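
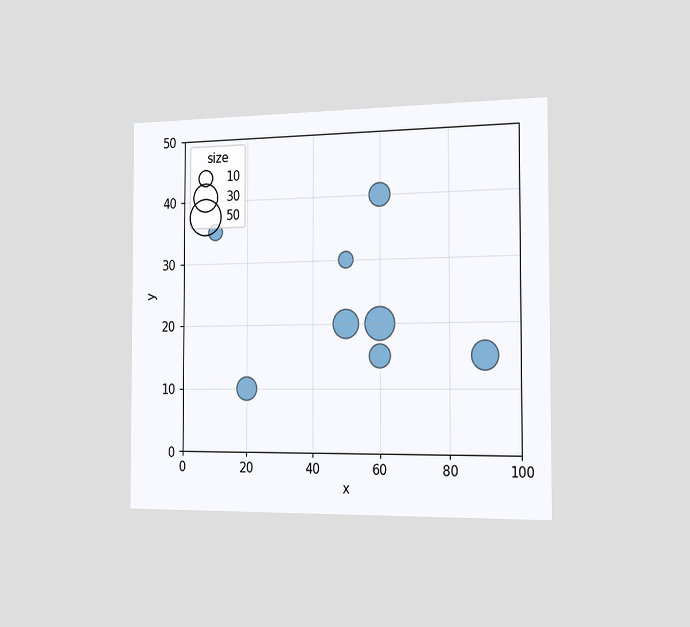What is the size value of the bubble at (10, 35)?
The chart is viewed slightly from the right. Matching the bubble at (10, 35) against the size legend gives 10.

10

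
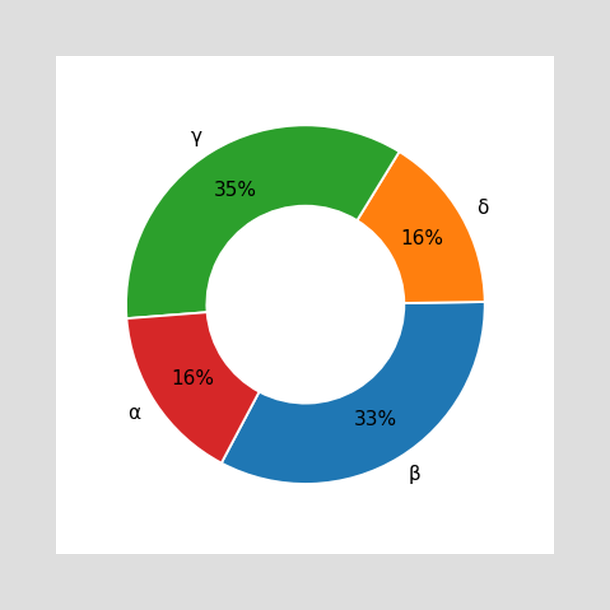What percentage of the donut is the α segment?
The α segment takes up 16% of the ring.

16%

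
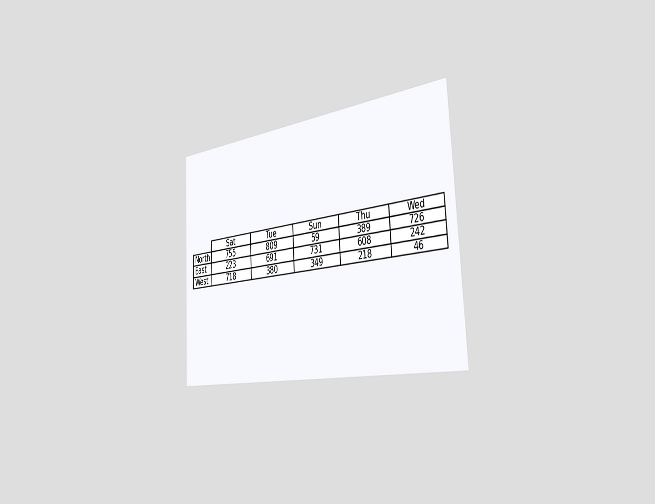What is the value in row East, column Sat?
223

The chart is tilted about 3° counter-clockwise and viewed slightly from the right. The (East, Sat) cell reads 223.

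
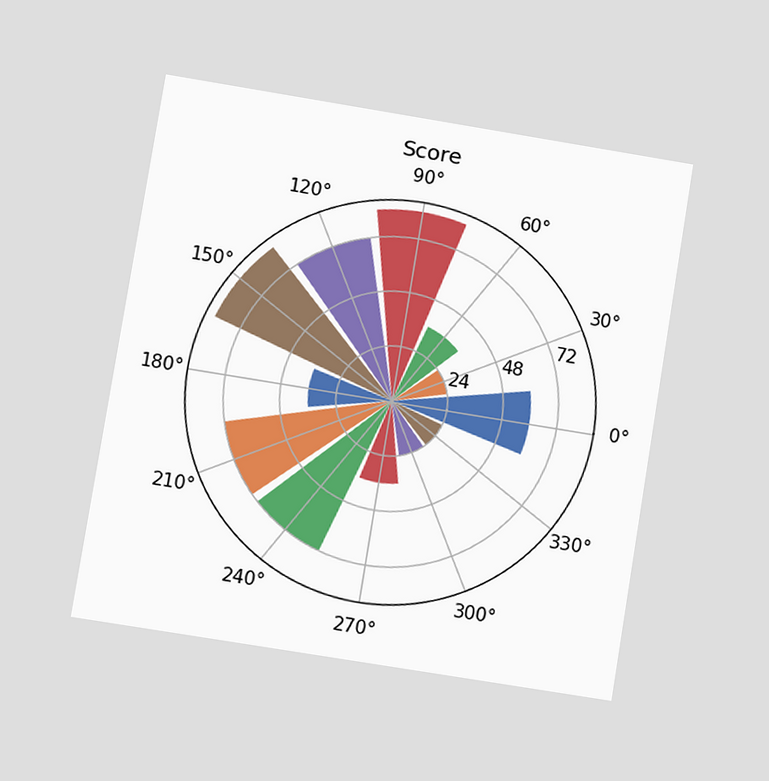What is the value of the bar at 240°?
The chart is tilted about 9° clockwise and viewed at a slight angle. The bar at 240° reaches 72 on the radial axis.

72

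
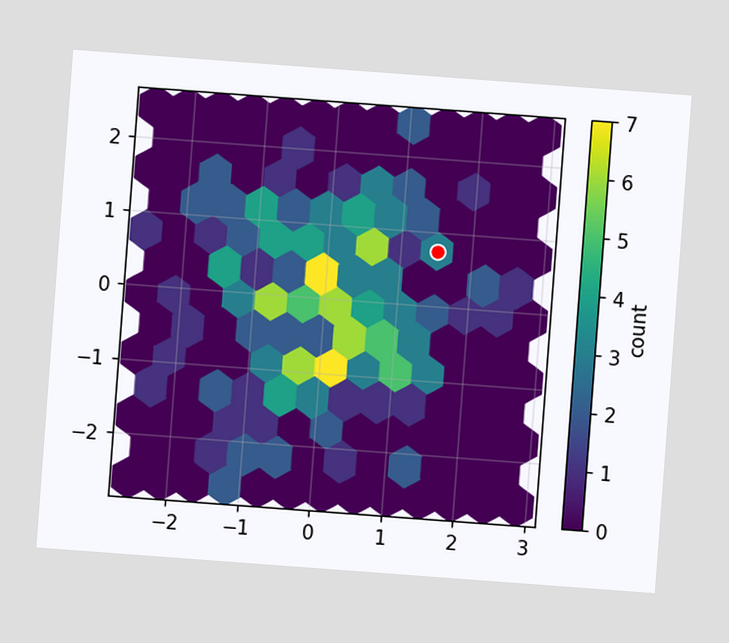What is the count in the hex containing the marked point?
3

The chart is tilted about 4° clockwise. The marked hex reads 3 on the colorbar.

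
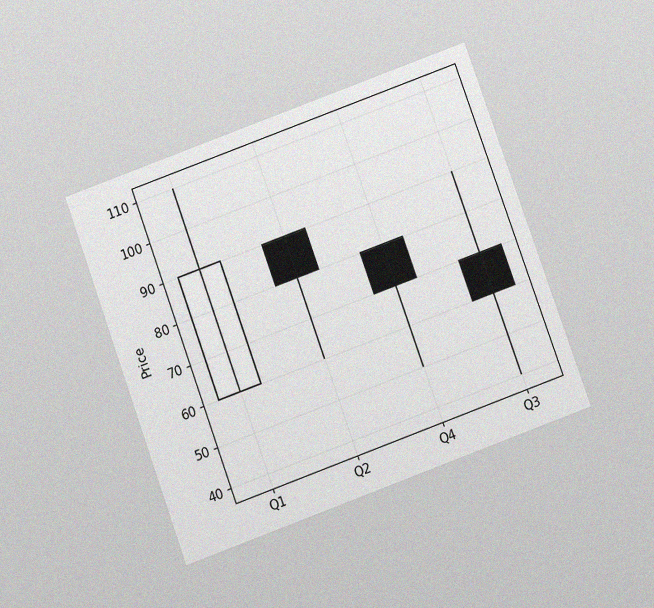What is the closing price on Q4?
70

The chart is tilted about 20° counter-clockwise and viewed slightly from below, with some photo noise. The Q4 candle closes at 70.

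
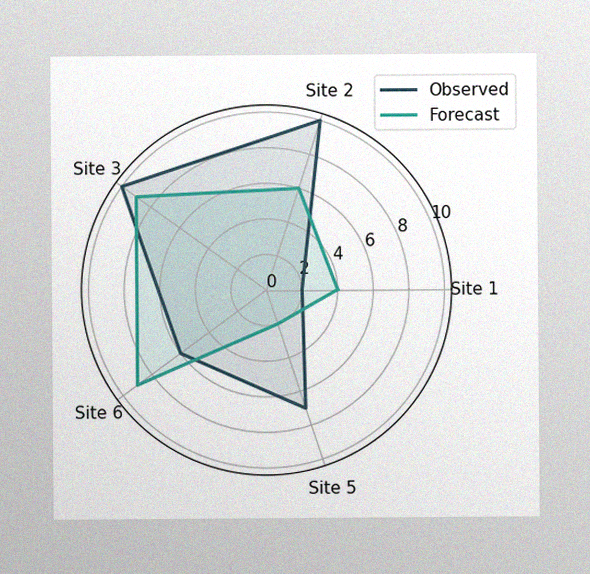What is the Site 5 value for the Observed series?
7

The image has some photo noise and uneven lighting. On the Site 5 axis, Observed reaches 7.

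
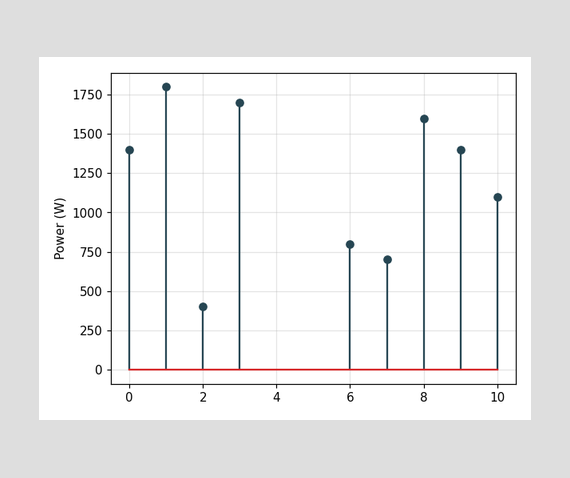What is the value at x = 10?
The stem at x=10 reaches 1100W.

1100W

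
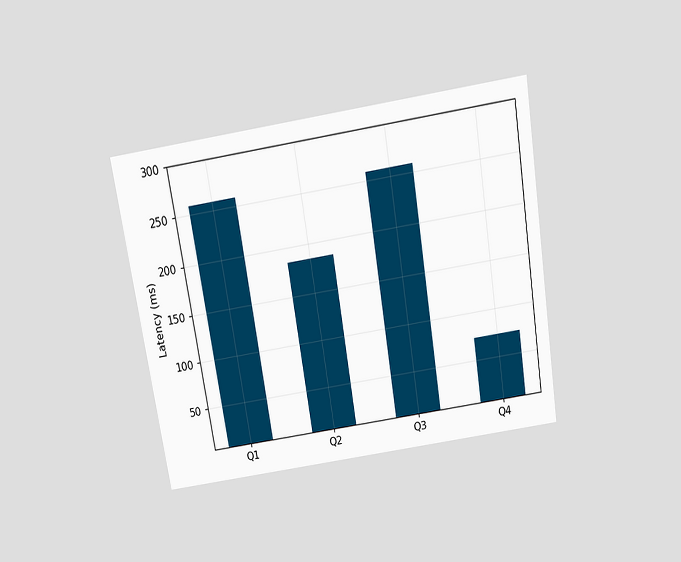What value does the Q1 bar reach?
The chart is tilted about 9° counter-clockwise and viewed slightly from above. Reading along the chart's y-axis, the Q1 bar reaches 259ms.

259ms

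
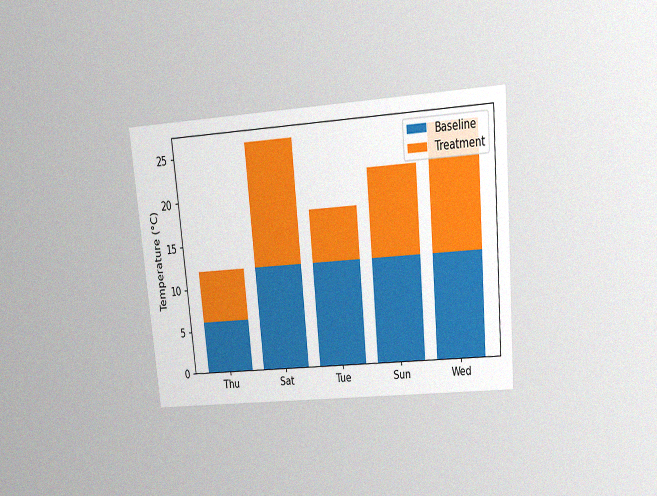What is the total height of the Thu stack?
The chart is tilted about 5° counter-clockwise and viewed slightly from above, with some photo noise. The Thu stack's top reaches 12°C on the y-axis.

12°C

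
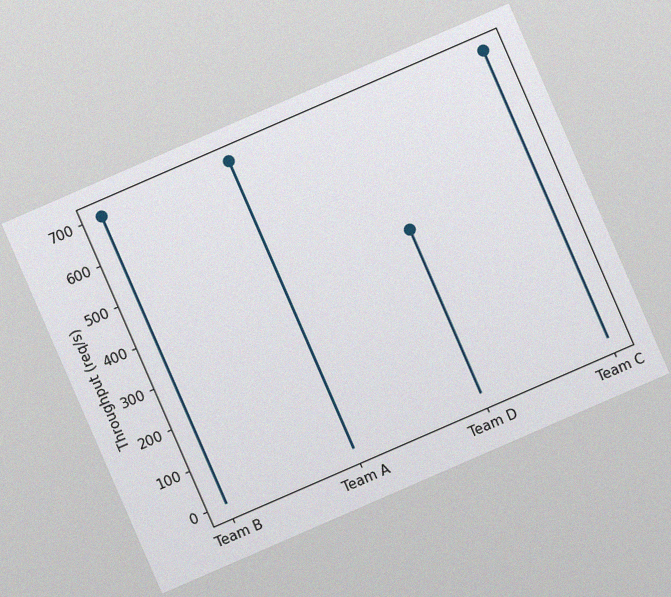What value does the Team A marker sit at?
700req/s

The chart is tilted about 23° counter-clockwise, with some photo noise. The Team A marker sits at 700req/s.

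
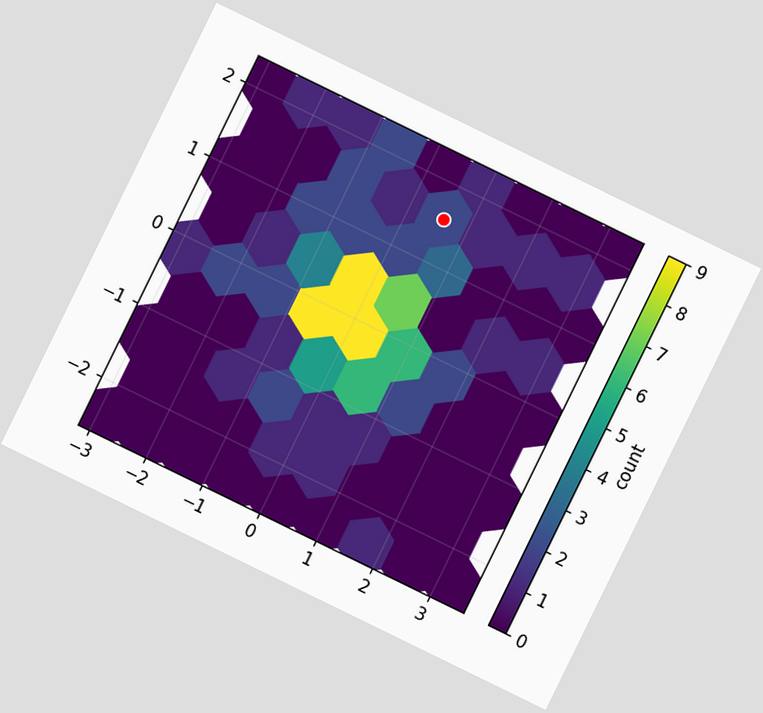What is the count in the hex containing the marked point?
The chart is tilted about 26° clockwise. The marked hex reads 2 on the colorbar.

2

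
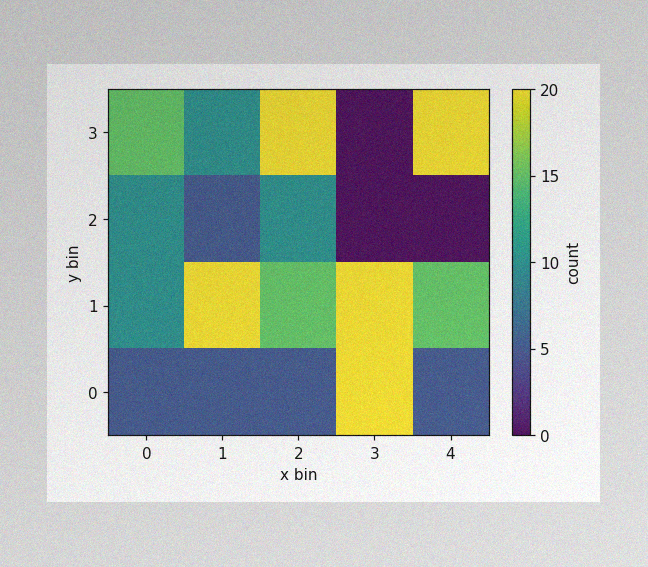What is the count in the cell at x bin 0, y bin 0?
5

The image has some photo noise and uneven lighting. Matching the cell (0, 0) against the colorbar gives 5.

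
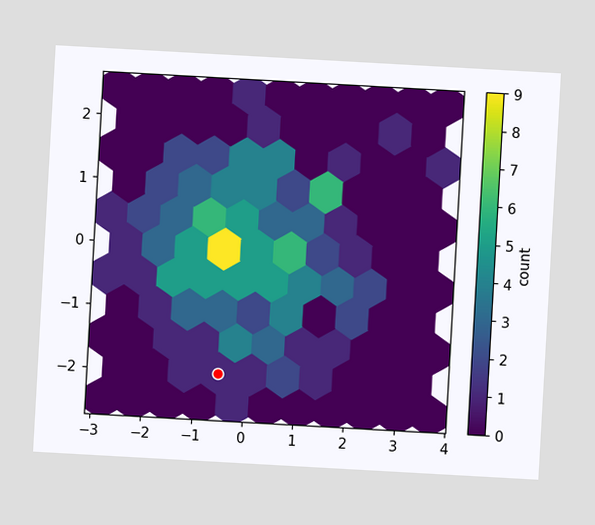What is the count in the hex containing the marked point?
The chart is tilted about 3° clockwise. The marked hex reads 1 on the colorbar.

1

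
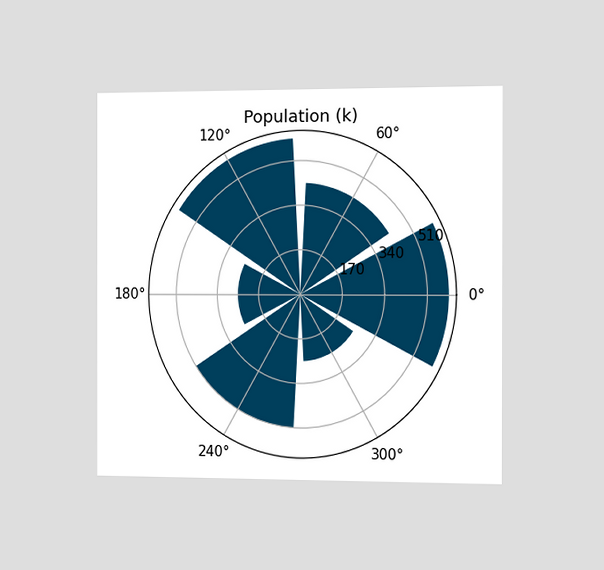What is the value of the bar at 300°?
The chart is viewed slightly from the right. The bar at 300° reaches 255k on the radial axis.

255k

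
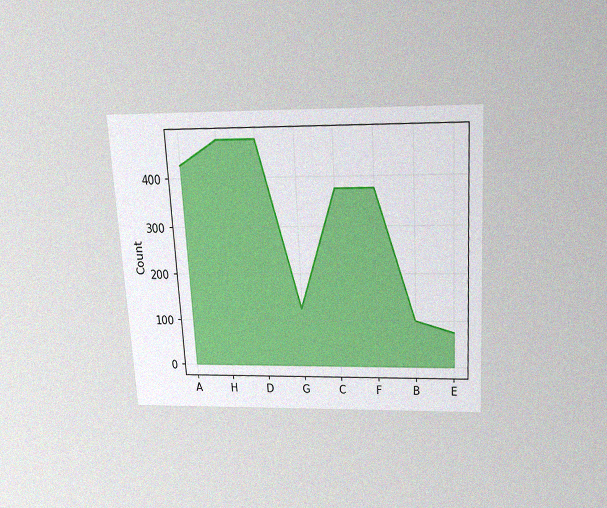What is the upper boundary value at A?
The chart is tilted about 3° counter-clockwise and viewed slightly from above, with some photo noise. At A the upper boundary is at 425.

425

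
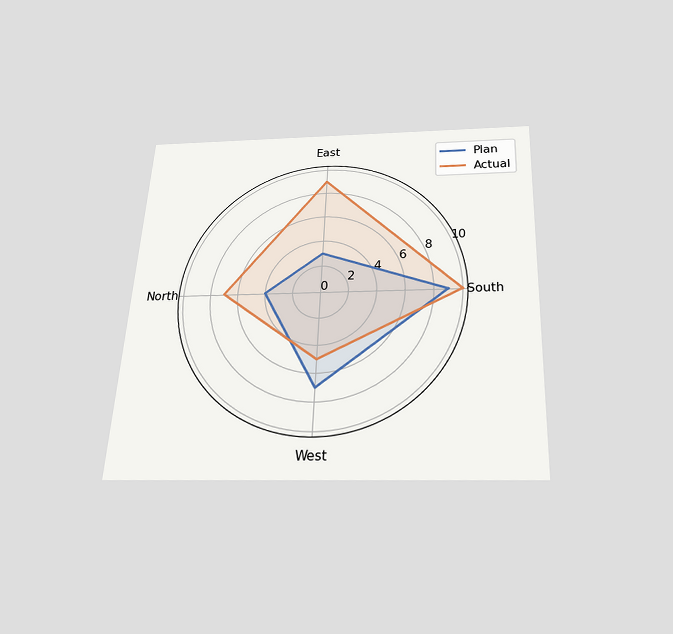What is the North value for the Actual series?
7

The chart is tilted about 3° clockwise and viewed slightly from below. On the North axis, Actual reaches 7.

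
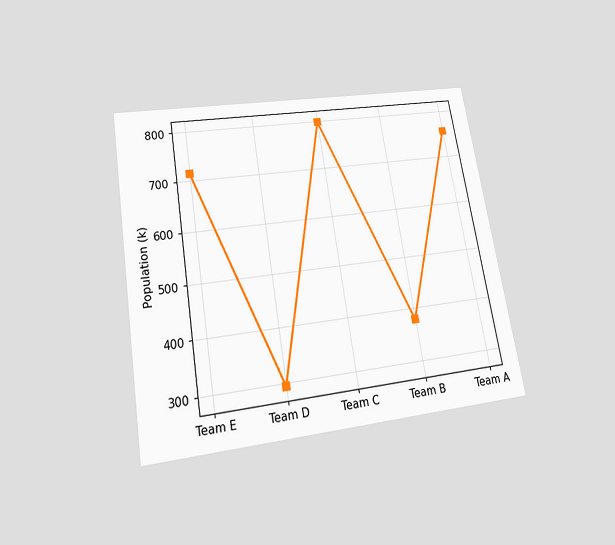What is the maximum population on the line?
798k

The chart is tilted about 9° counter-clockwise and viewed slightly from below. The highest point is at Team C, and reading across to the y-axis gives 798k.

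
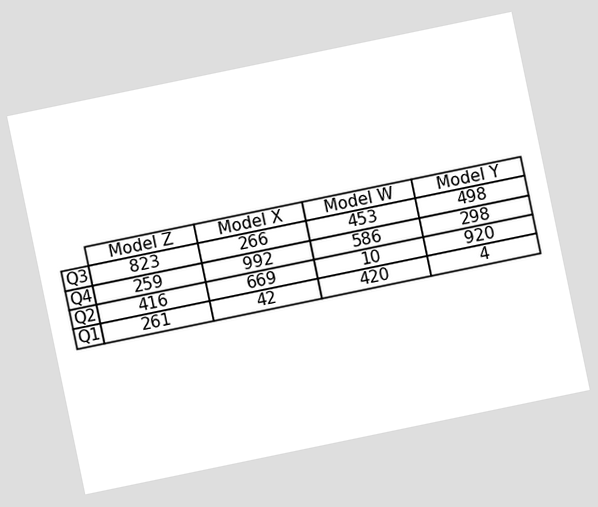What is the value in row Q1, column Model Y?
The chart is tilted about 12° counter-clockwise. The (Q1, Model Y) cell reads 4.

4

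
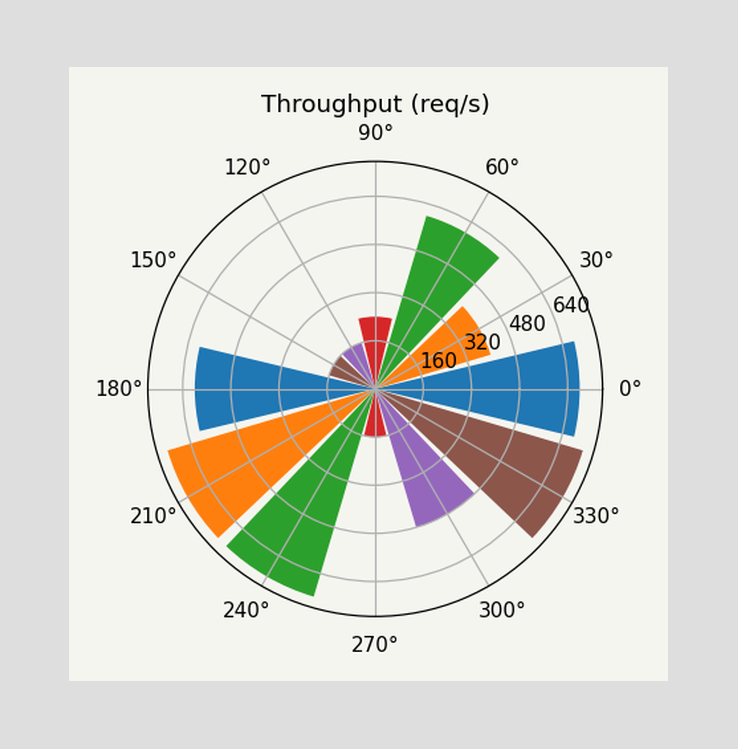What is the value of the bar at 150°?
The bar at 150° reaches 160req/s on the radial axis.

160req/s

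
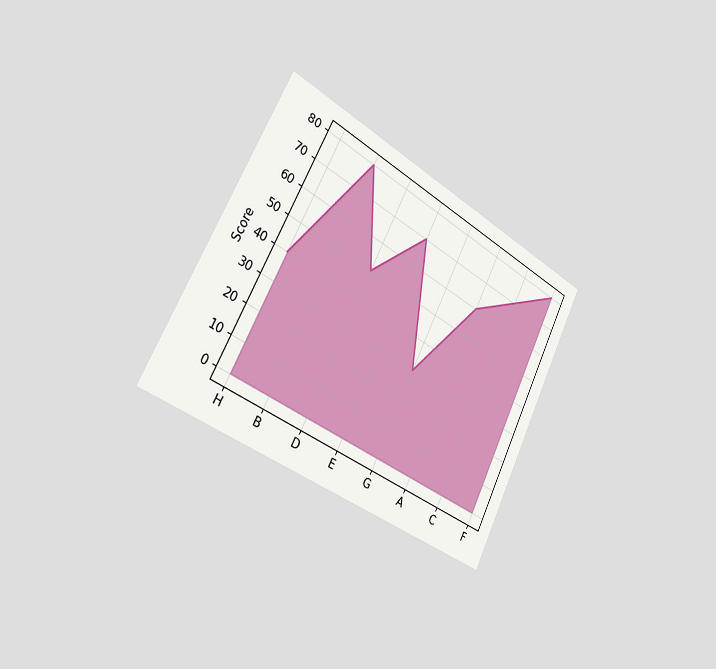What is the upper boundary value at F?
80

The chart is tilted about 27° clockwise and viewed slightly from the left. At F the upper boundary is at 80.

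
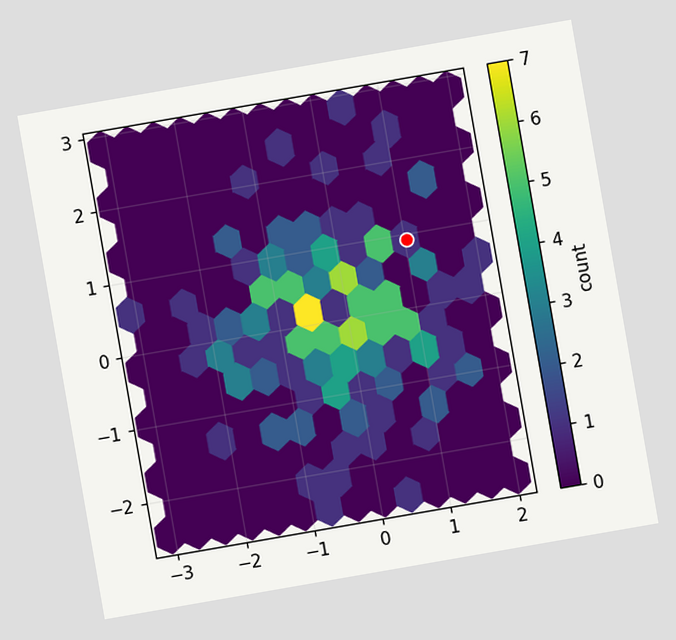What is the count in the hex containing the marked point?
The chart is tilted about 10° counter-clockwise. The marked hex reads 1 on the colorbar.

1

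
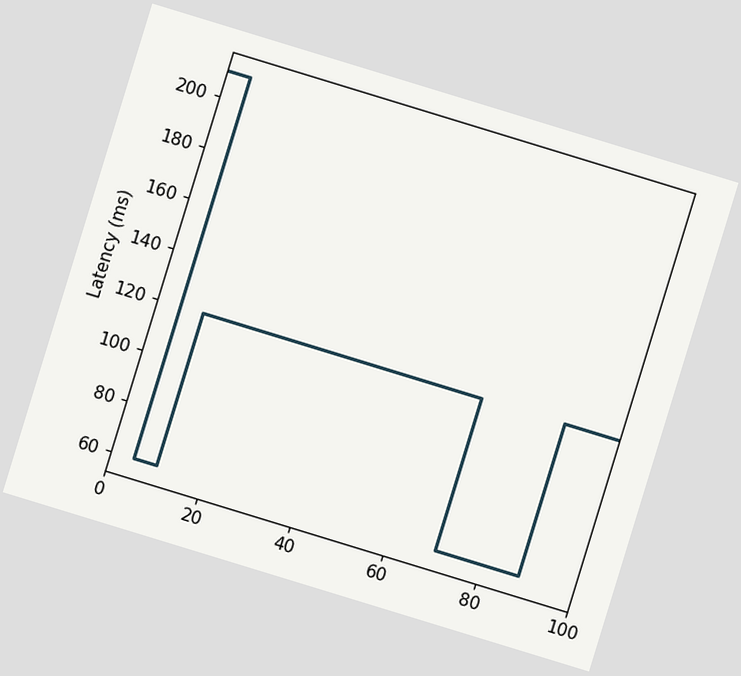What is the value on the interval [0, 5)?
The chart is tilted about 17° clockwise. On [0, 5) the step sits at 210ms.

210ms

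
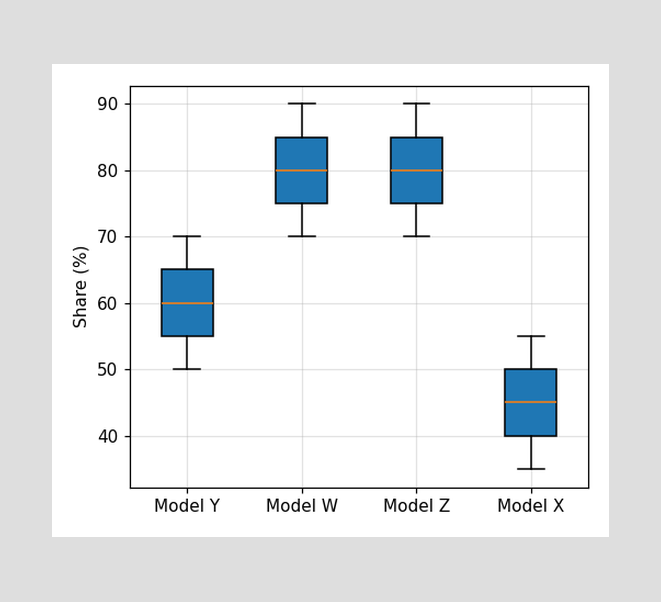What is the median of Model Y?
60%

The median line in the Model Y box sits at 60%.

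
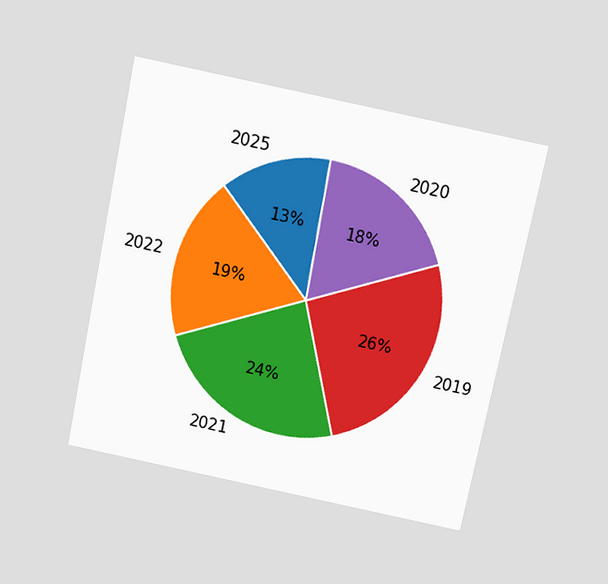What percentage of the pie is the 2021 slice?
The chart is tilted about 12° clockwise and viewed slightly from above. The 2021 slice takes up 24% of the pie.

24%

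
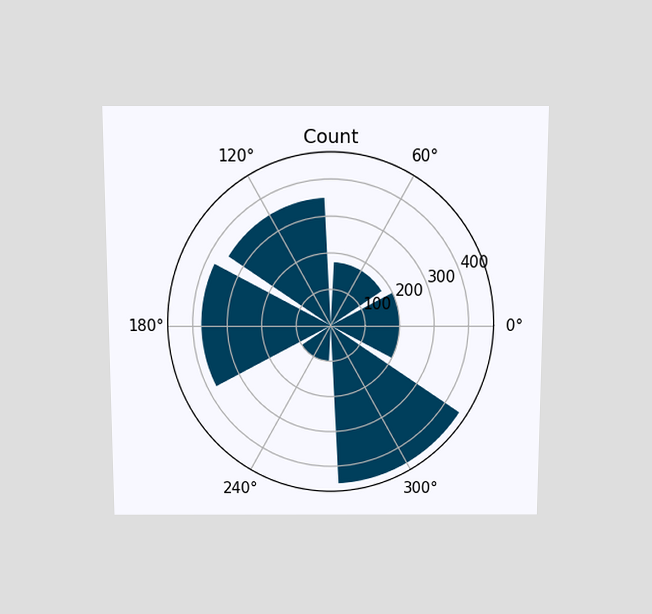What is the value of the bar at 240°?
The chart is viewed slightly from above. The bar at 240° reaches 100 on the radial axis.

100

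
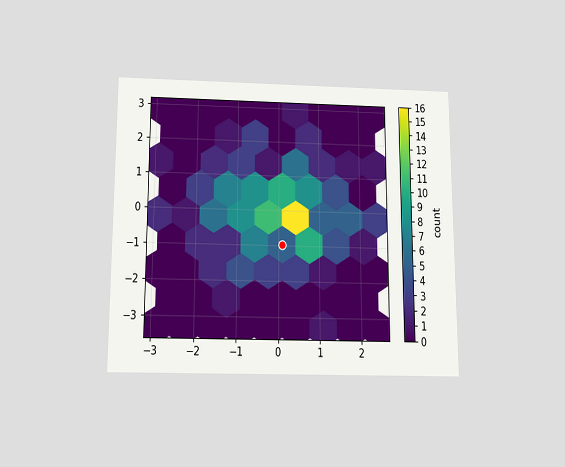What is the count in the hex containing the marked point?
5

The chart is viewed slightly from below. The marked hex reads 5 on the colorbar.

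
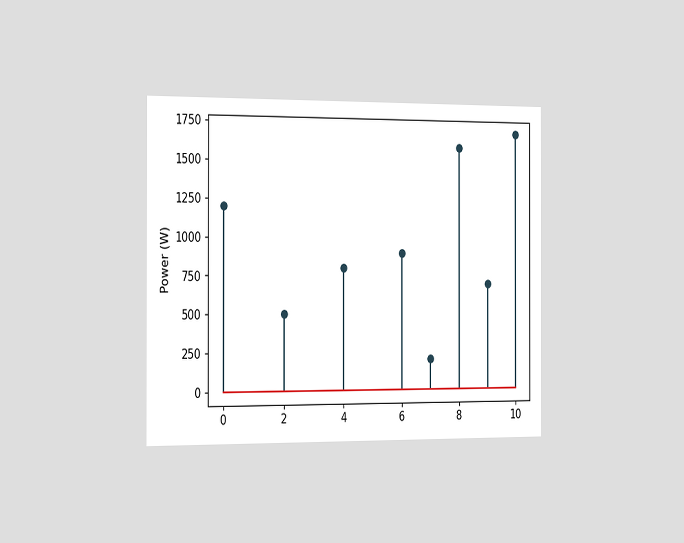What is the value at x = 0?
1200W

The chart is viewed slightly from the left. The stem at x=0 reaches 1200W.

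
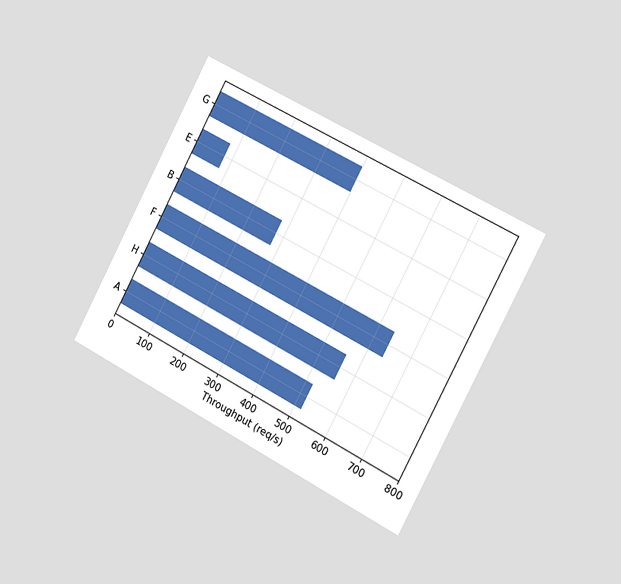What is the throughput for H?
The chart is tilted about 28° clockwise and viewed slightly from the right. Reading along the chart's x-axis, the H bar reaches 560req/s.

560req/s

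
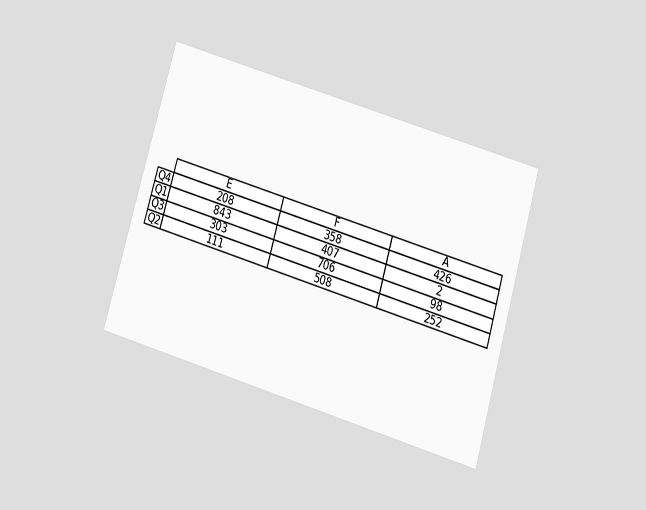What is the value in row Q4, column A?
The chart is tilted about 16° clockwise and viewed slightly from below. The (Q4, A) cell reads 426.

426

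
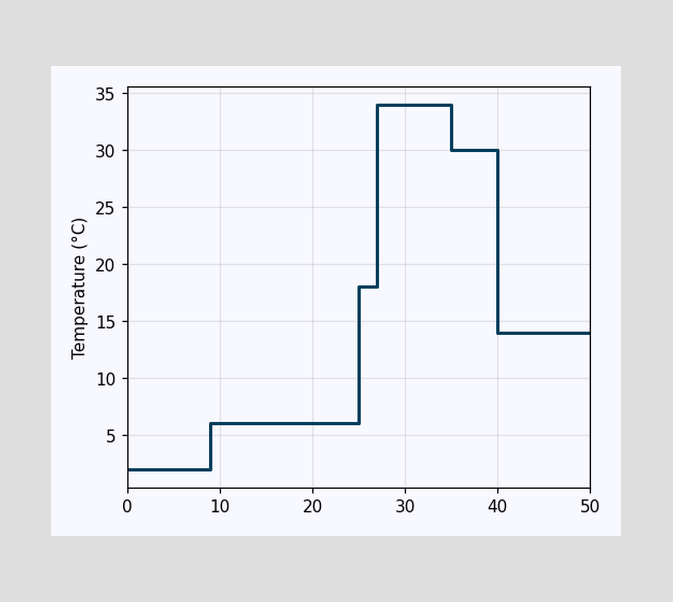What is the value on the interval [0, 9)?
On [0, 9) the step sits at 2°C.

2°C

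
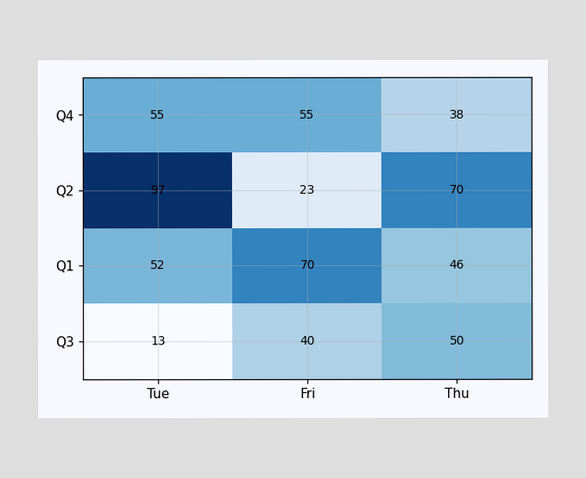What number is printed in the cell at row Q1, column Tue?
52

The (Q1, Tue) cell reads 52.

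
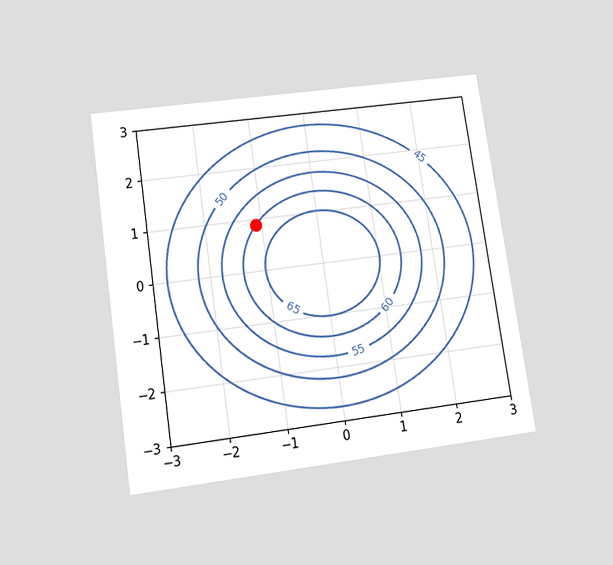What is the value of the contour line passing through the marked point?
The chart is tilted about 8° counter-clockwise and viewed slightly from below. The marked point sits on the contour labelled 60.

60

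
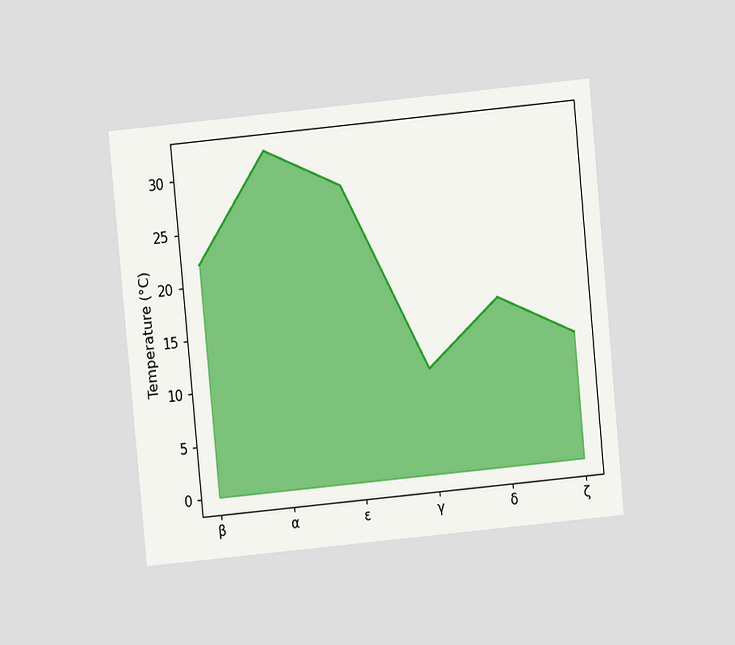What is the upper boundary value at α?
The chart is tilted about 5° counter-clockwise and viewed at a slight angle. At α the upper boundary is at 32°C.

32°C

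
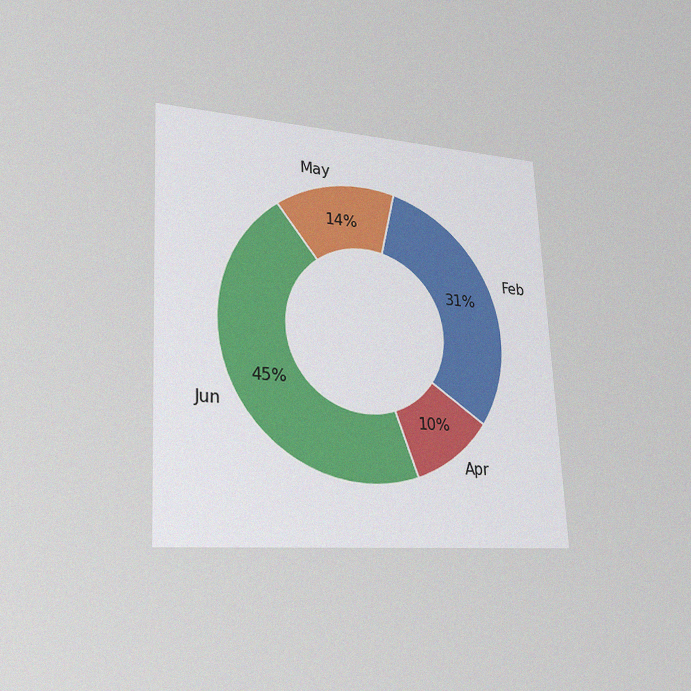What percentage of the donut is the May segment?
The chart is tilted about 3° counter-clockwise and viewed slightly from the left, with some photo noise. The May segment takes up 14% of the ring.

14%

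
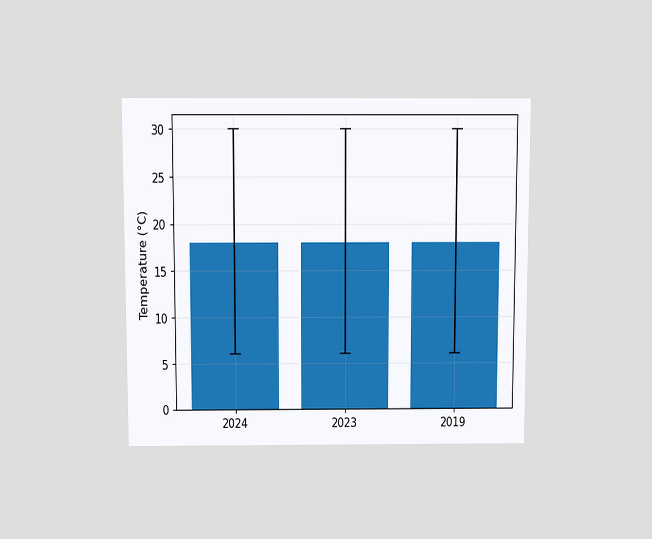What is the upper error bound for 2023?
The chart is viewed slightly from above. The 2023 bar's upper whisker reaches 30°C.

30°C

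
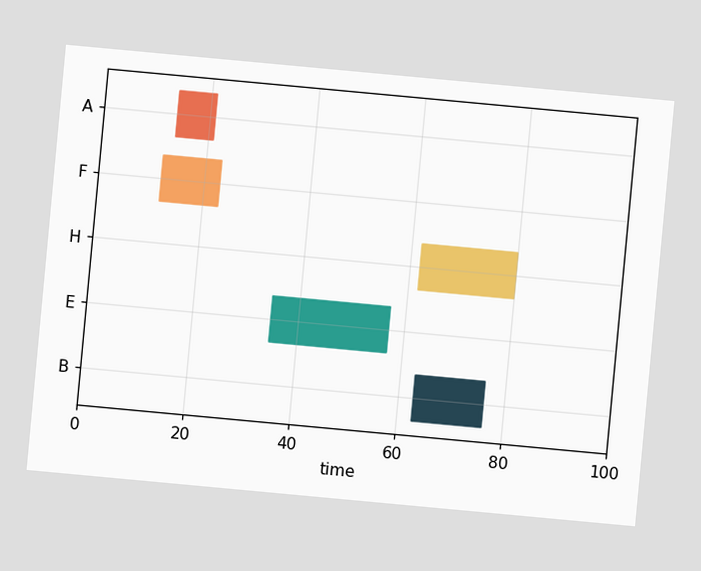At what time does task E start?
The chart is tilted about 5° clockwise. The E bar begins at t=35.

35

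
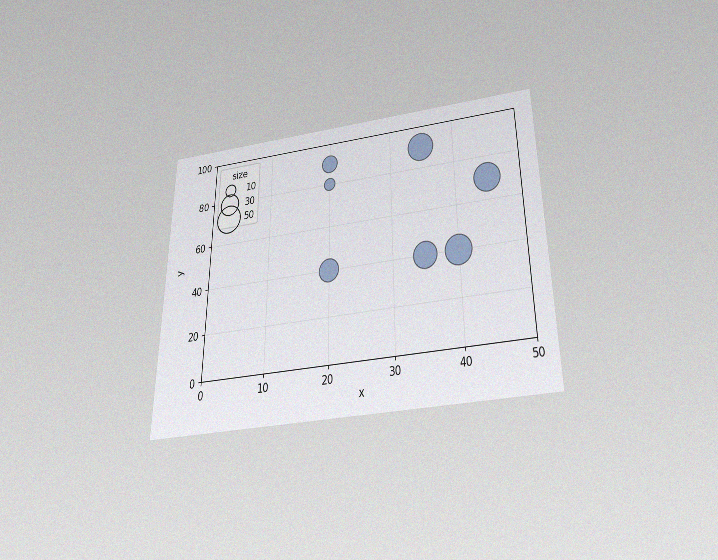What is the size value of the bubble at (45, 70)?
The chart is viewed slightly from below, with some photo noise. Matching the bubble at (45, 70) against the size legend gives 50.

50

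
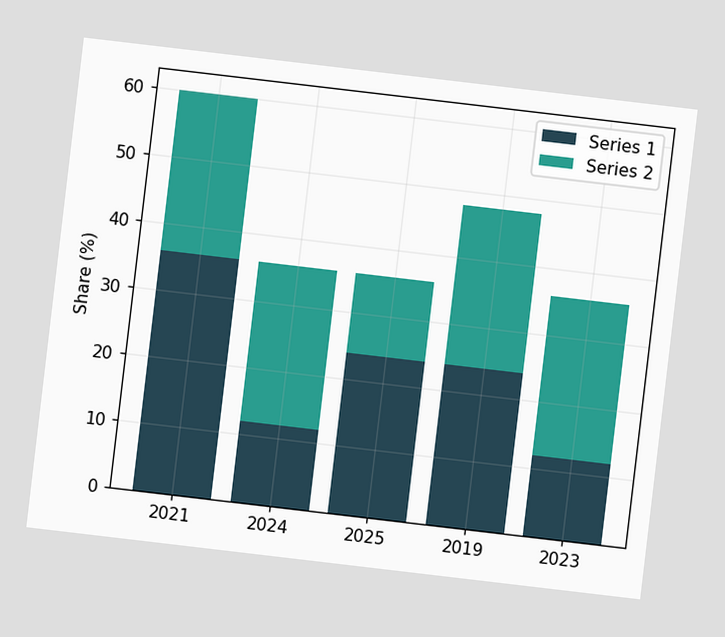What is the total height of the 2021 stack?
60%

The chart is tilted about 7° clockwise. The 2021 stack's top reaches 60% on the y-axis.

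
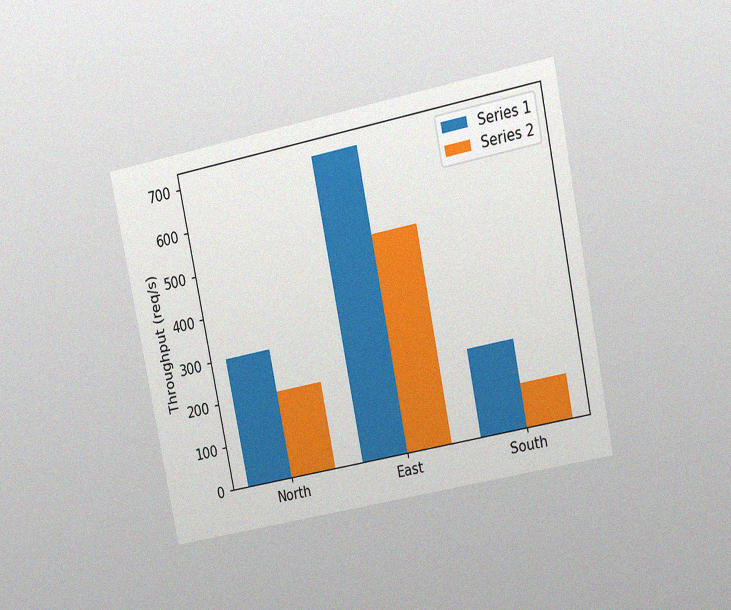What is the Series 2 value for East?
500req/s

The chart is tilted about 11° counter-clockwise and viewed at a slight angle, with some photo noise. The Series 2 bar at East reaches 500req/s on the y-axis.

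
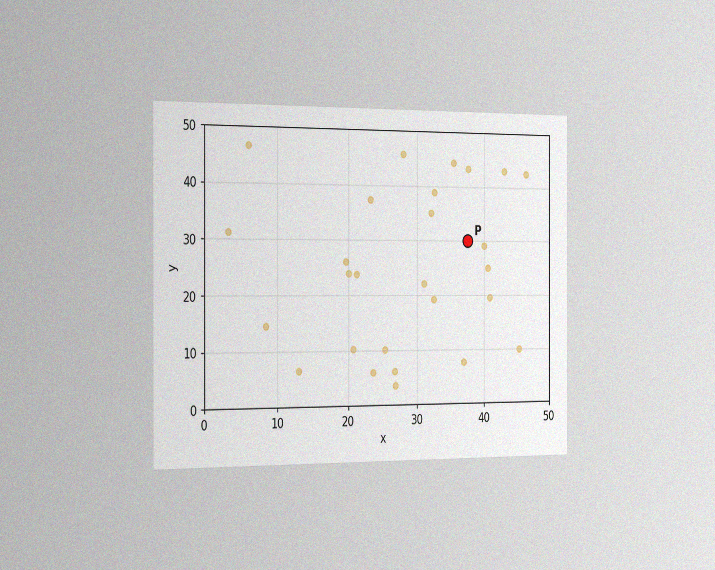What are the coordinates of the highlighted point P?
The chart is viewed slightly from the left, with some photo noise. Following the gridlines from P to each axis, P sits at (37.5, 30).

(37.5, 30)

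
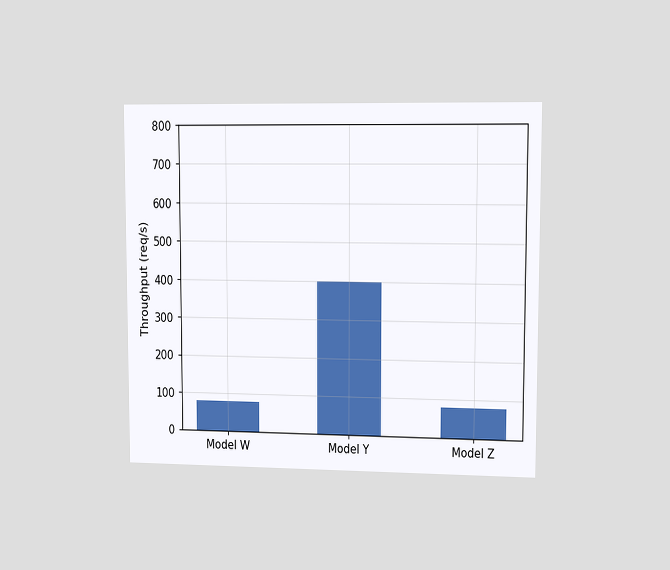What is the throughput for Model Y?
400req/s

The chart is viewed slightly from the right. Reading along the chart's y-axis, the Model Y bar reaches 400req/s.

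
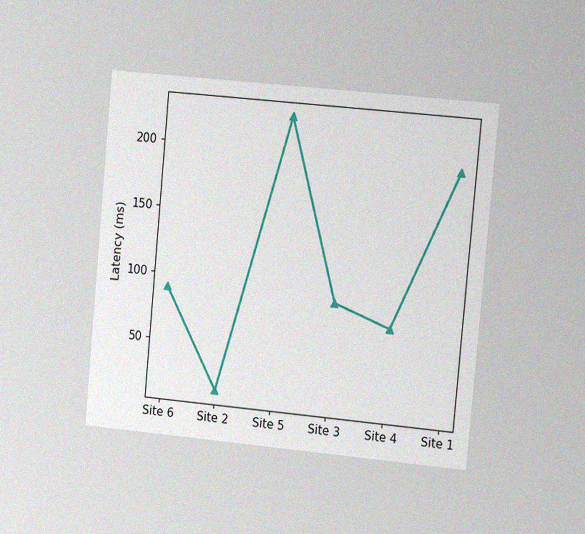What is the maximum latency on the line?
The chart is tilted about 5° clockwise and viewed at a slight angle, with some photo noise. The highest point is at Site 5, and reading across to the y-axis gives 225ms.

225ms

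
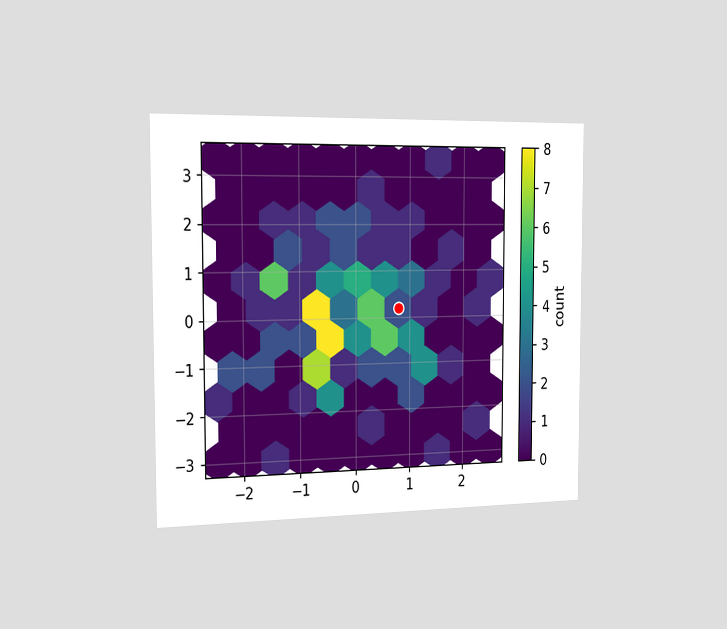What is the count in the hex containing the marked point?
The chart is viewed slightly from the left. The marked hex reads 2 on the colorbar.

2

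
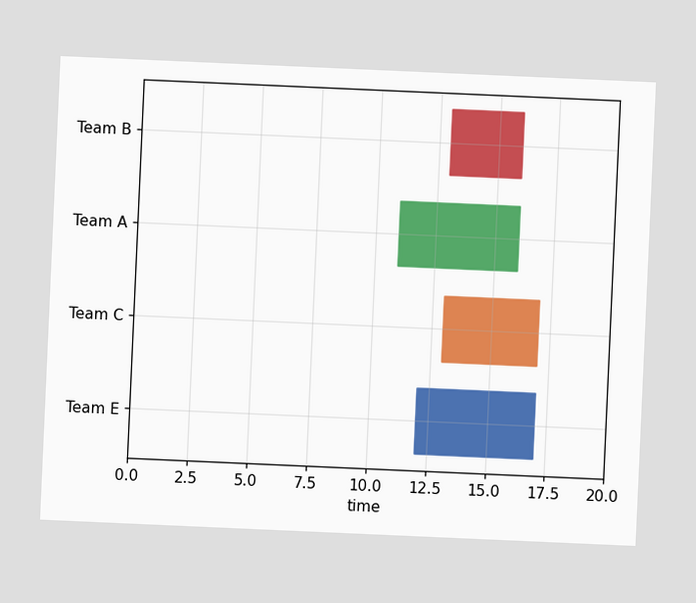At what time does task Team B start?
The chart is tilted about 3° clockwise. The Team B bar begins at t=13.

13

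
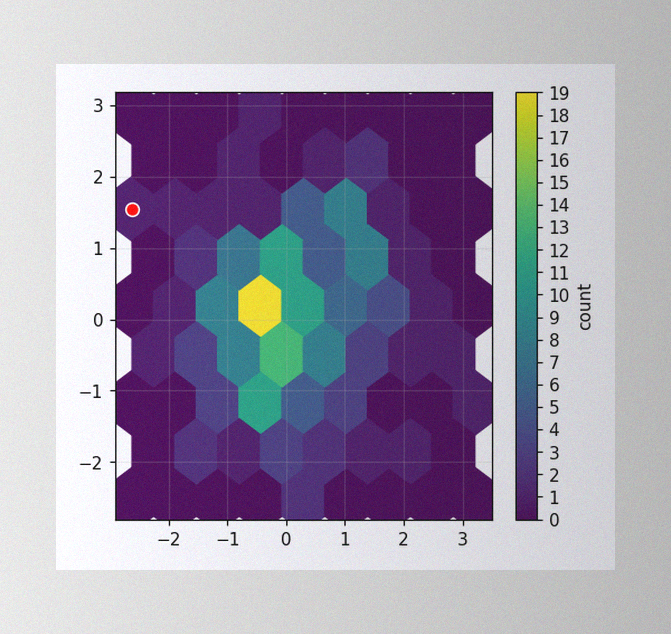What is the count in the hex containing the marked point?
The image has some photo noise and uneven lighting. The marked hex reads 1 on the colorbar.

1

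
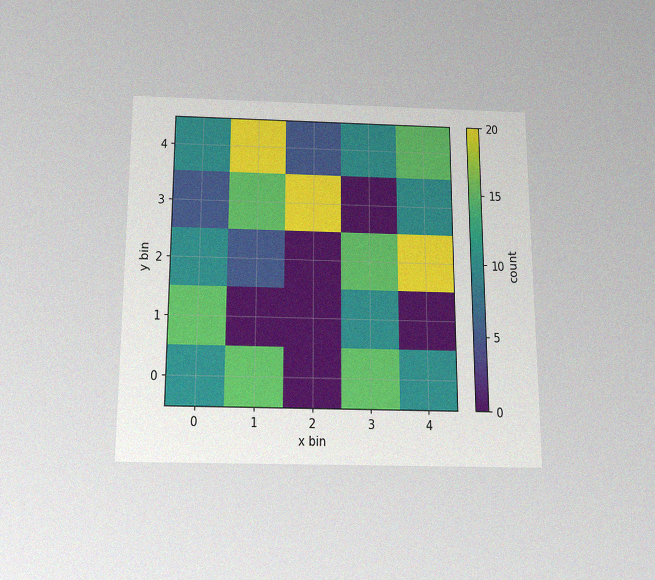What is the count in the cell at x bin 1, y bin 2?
The chart is viewed slightly from below, with some photo noise. Matching the cell (1, 2) against the colorbar gives 5.

5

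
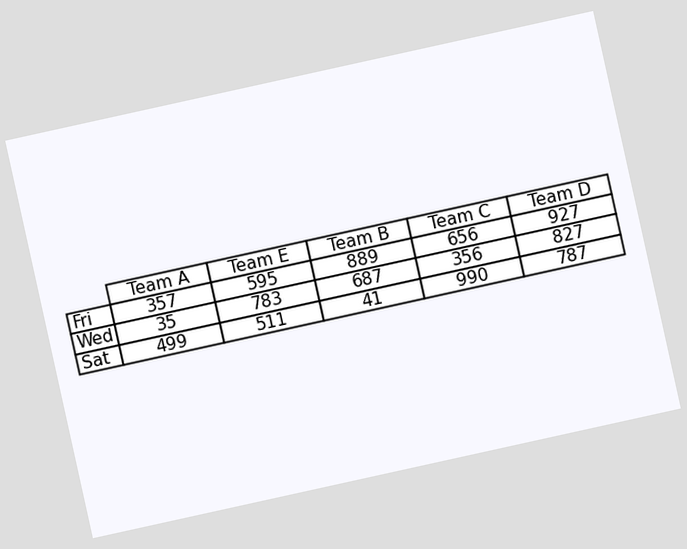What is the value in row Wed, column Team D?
The chart is tilted about 12° counter-clockwise. The (Wed, Team D) cell reads 827.

827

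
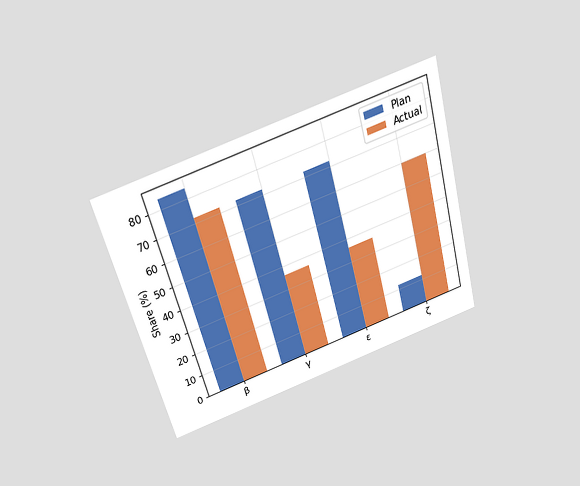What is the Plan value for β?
The chart is tilted about 15° counter-clockwise and viewed slightly from above. The Plan bar at β reaches 84% on the y-axis.

84%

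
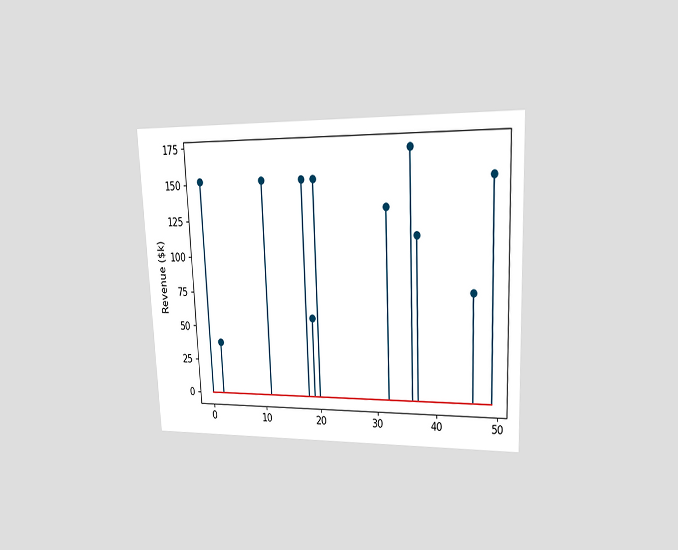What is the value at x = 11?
$152k

The chart is tilted about 2° counter-clockwise and viewed at a slight angle. The stem at x=11 reaches $152k.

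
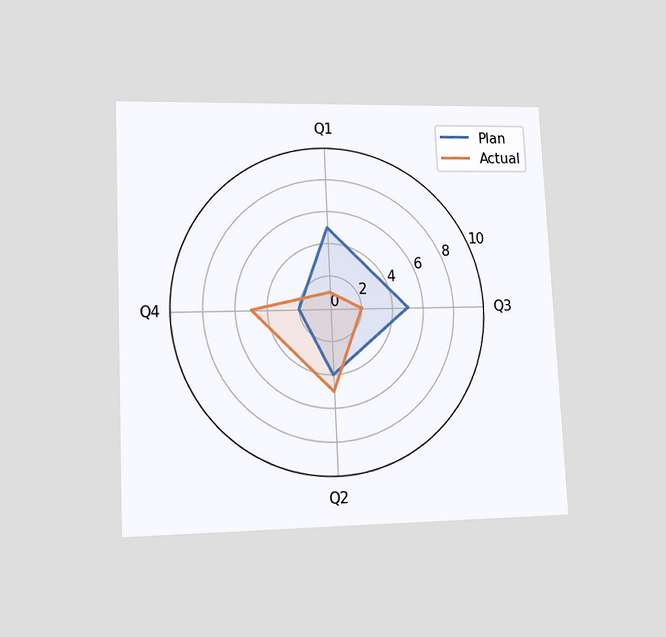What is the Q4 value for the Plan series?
2

The chart is tilted about 3° counter-clockwise and viewed at a slight angle. On the Q4 axis, Plan reaches 2.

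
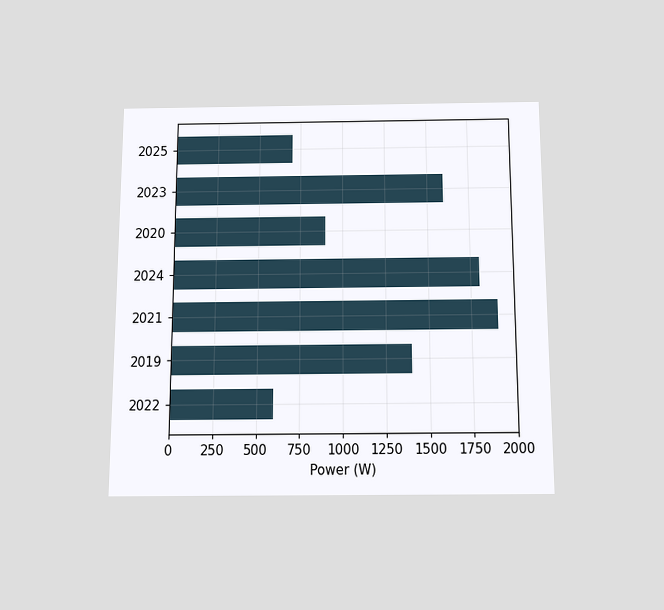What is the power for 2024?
1800W

The chart is viewed slightly from below. Reading along the chart's x-axis, the 2024 bar reaches 1800W.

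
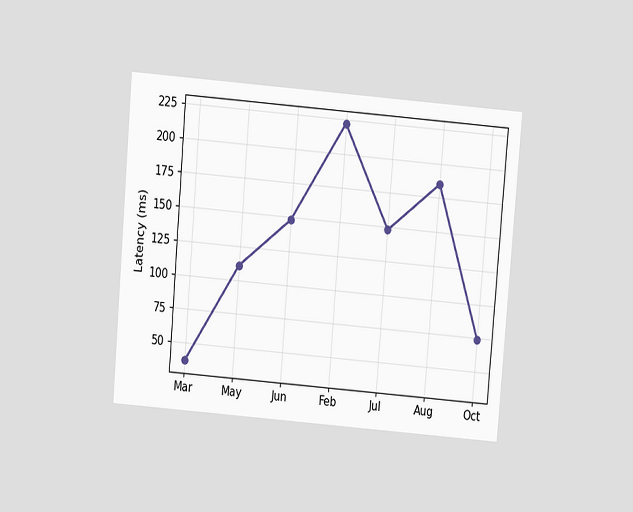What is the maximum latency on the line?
The chart is tilted about 5° clockwise and viewed slightly from above. The highest point is at Feb, and reading across to the y-axis gives 222ms.

222ms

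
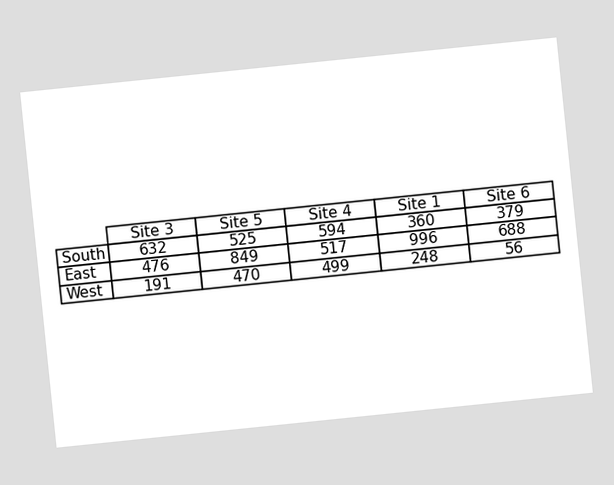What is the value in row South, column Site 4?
The chart is tilted about 6° counter-clockwise. The (South, Site 4) cell reads 594.

594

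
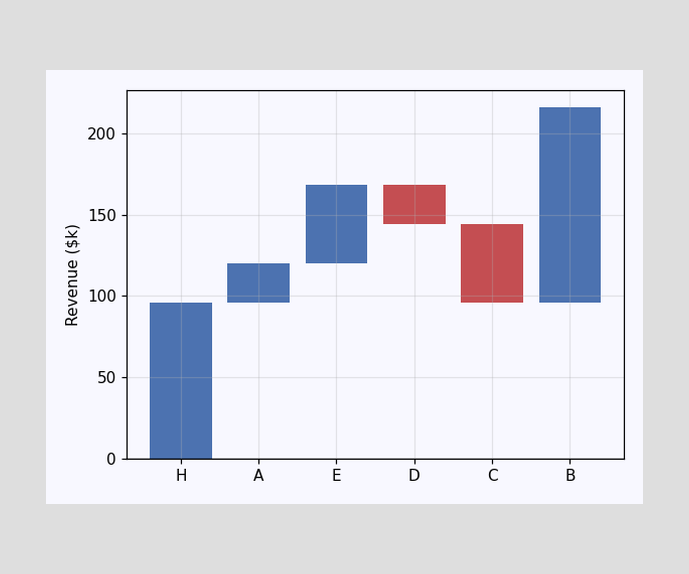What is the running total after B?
After B the running total reaches $216k.

$216k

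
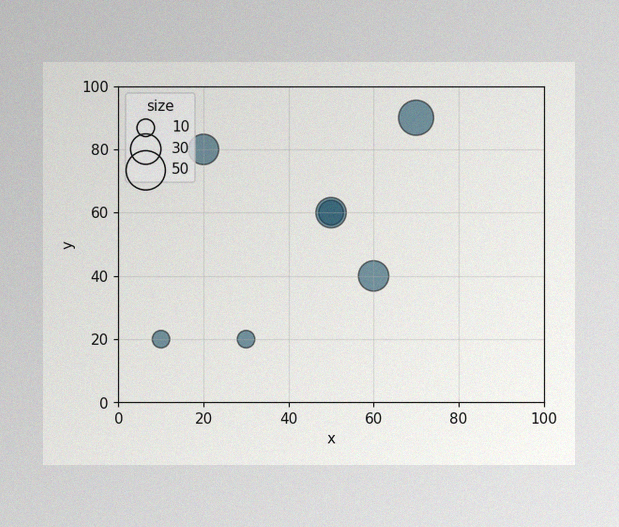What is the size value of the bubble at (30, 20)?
The image has some photo noise and uneven lighting. Matching the bubble at (30, 20) against the size legend gives 10.

10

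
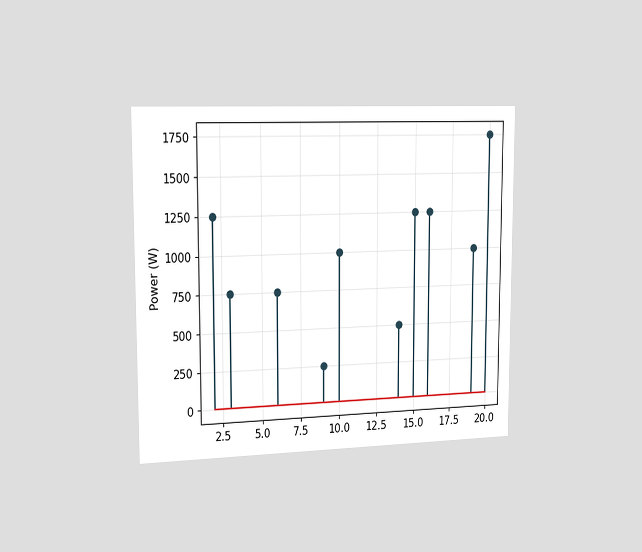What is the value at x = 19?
The chart is viewed slightly from the left. The stem at x=19 reaches 1000W.

1000W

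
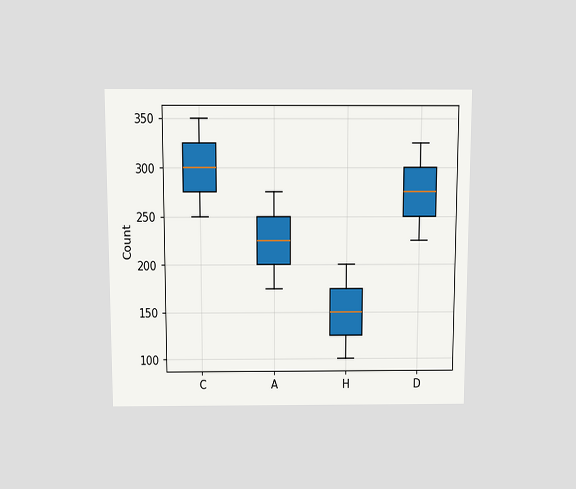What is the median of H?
150

The chart is viewed slightly from above. The median line in the H box sits at 150.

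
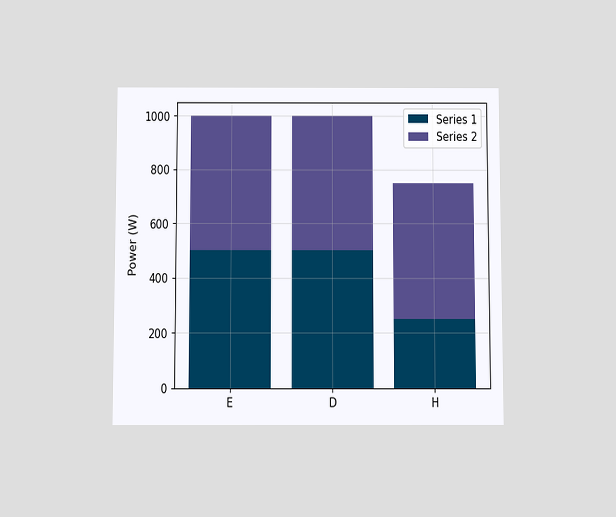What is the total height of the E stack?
The chart is viewed slightly from below. The E stack's top reaches 1000W on the y-axis.

1000W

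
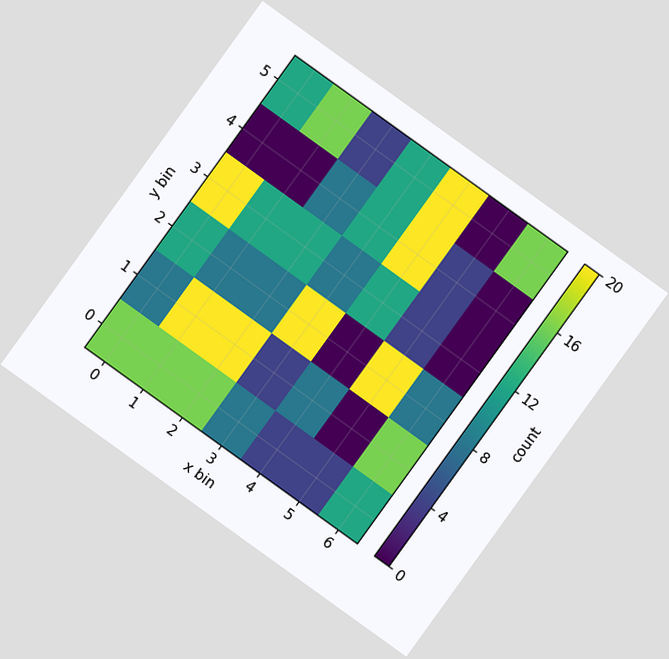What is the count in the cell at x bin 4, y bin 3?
The chart is tilted about 36° clockwise. Matching the cell (4, 3) against the colorbar gives 12.

12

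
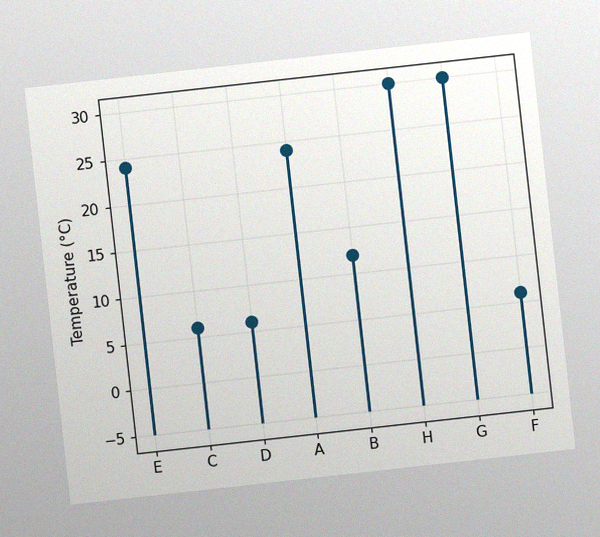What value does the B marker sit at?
12°C

The chart is tilted about 6° counter-clockwise, with some photo noise. The B marker sits at 12°C.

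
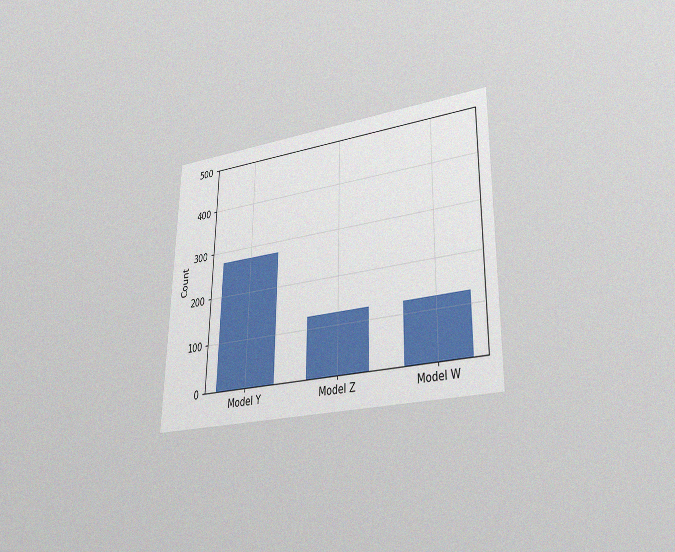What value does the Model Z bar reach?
The chart is viewed at a slight angle, with some photo noise. Reading along the chart's y-axis, the Model Z bar reaches 125.

125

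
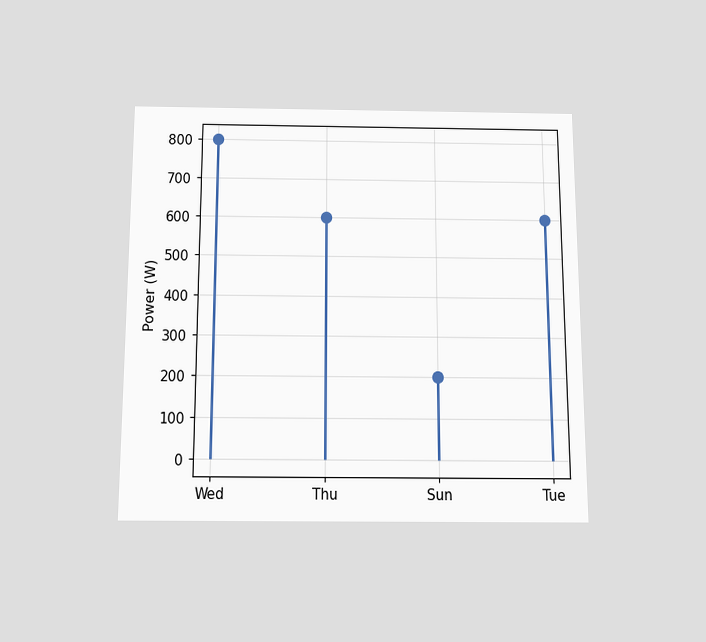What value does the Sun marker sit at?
The chart is viewed slightly from below. The Sun marker sits at 200W.

200W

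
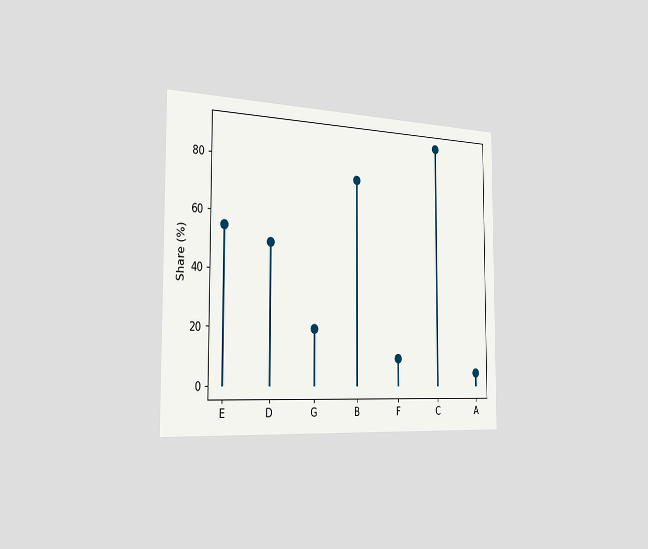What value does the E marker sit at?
55%

The chart is viewed slightly from the left. The E marker sits at 55%.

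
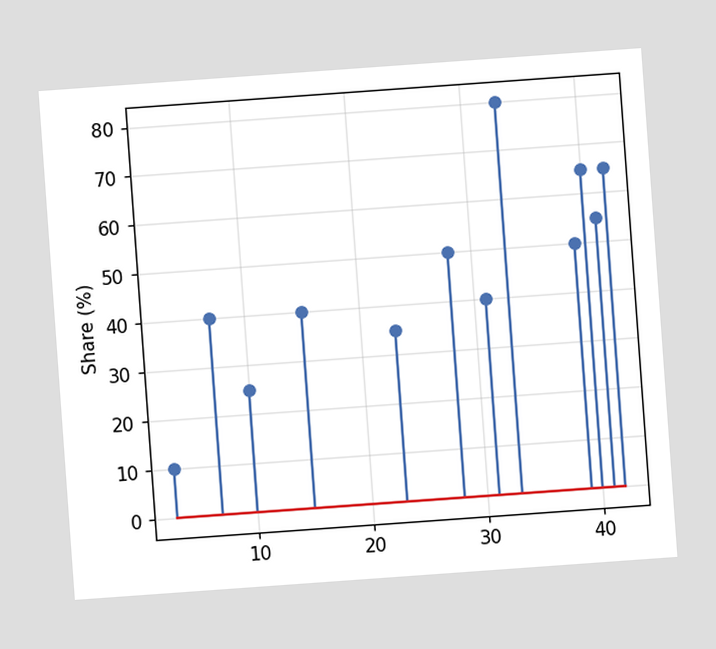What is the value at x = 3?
The chart is tilted about 4° counter-clockwise. The stem at x=3 reaches 10%.

10%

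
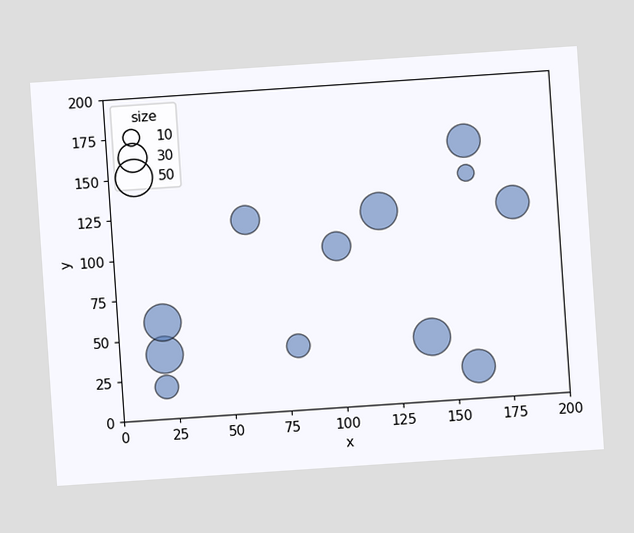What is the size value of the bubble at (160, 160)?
40

The chart is tilted about 4° counter-clockwise. Matching the bubble at (160, 160) against the size legend gives 40.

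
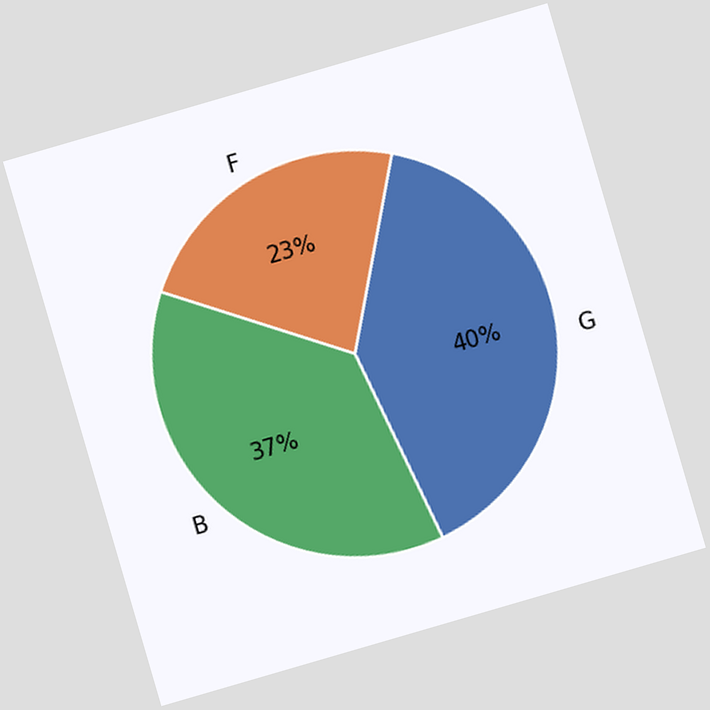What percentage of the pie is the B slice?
The chart is tilted about 16° counter-clockwise. The B slice takes up 37% of the pie.

37%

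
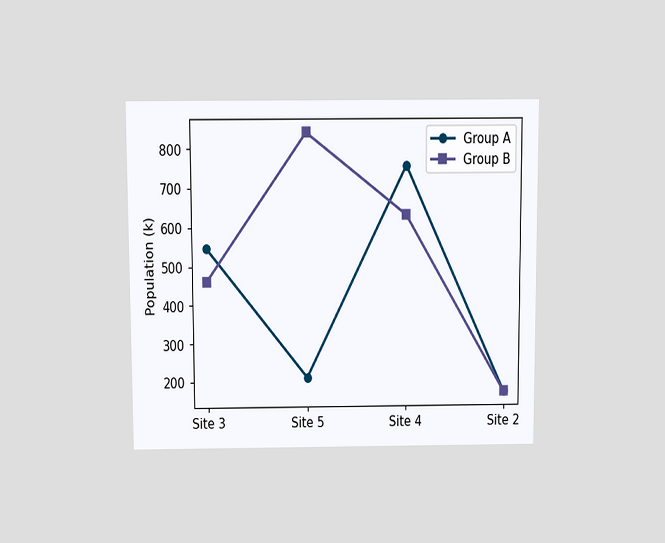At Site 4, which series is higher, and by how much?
Group A, by 126k

The chart is viewed slightly from above. At Site 4, Group A sits above the other line by 126k.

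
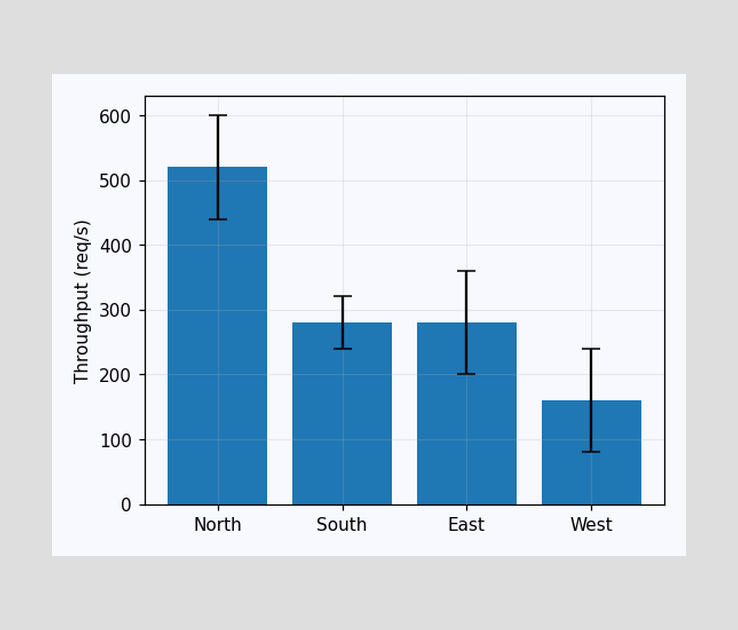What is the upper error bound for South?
The South bar's upper whisker reaches 320req/s.

320req/s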